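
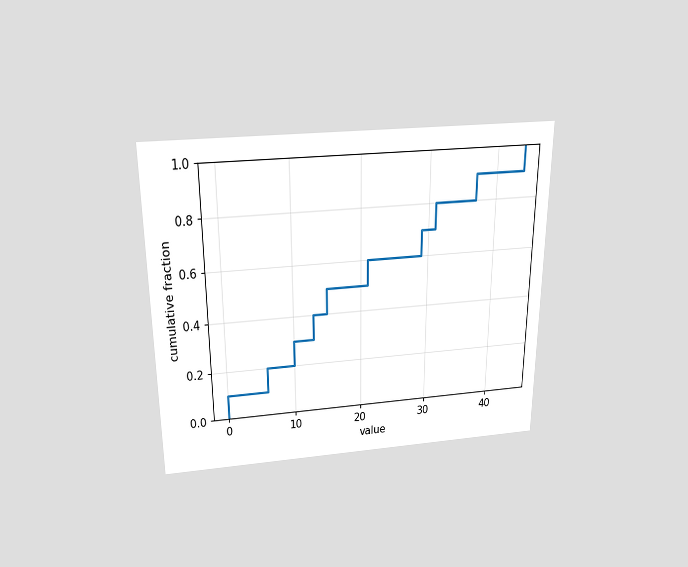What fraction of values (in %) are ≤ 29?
The chart is viewed slightly from above. At x=29 the ECDF step is at 70%.

70%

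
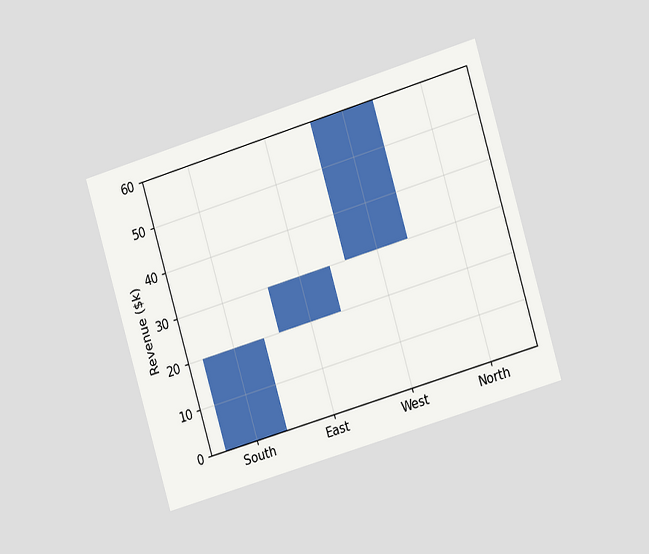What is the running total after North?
$60k

The chart is tilted about 17° counter-clockwise and viewed slightly from the right. After North the running total reaches $60k.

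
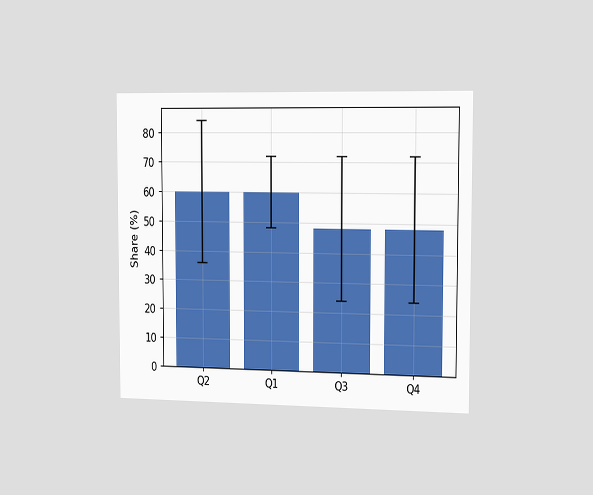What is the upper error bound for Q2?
The chart is viewed slightly from the right. The Q2 bar's upper whisker reaches 84%.

84%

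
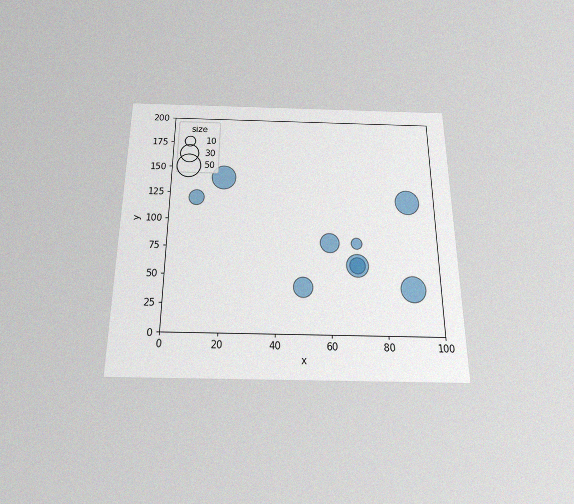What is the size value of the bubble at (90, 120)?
The chart is viewed slightly from below, with some photo noise. Matching the bubble at (90, 120) against the size legend gives 50.

50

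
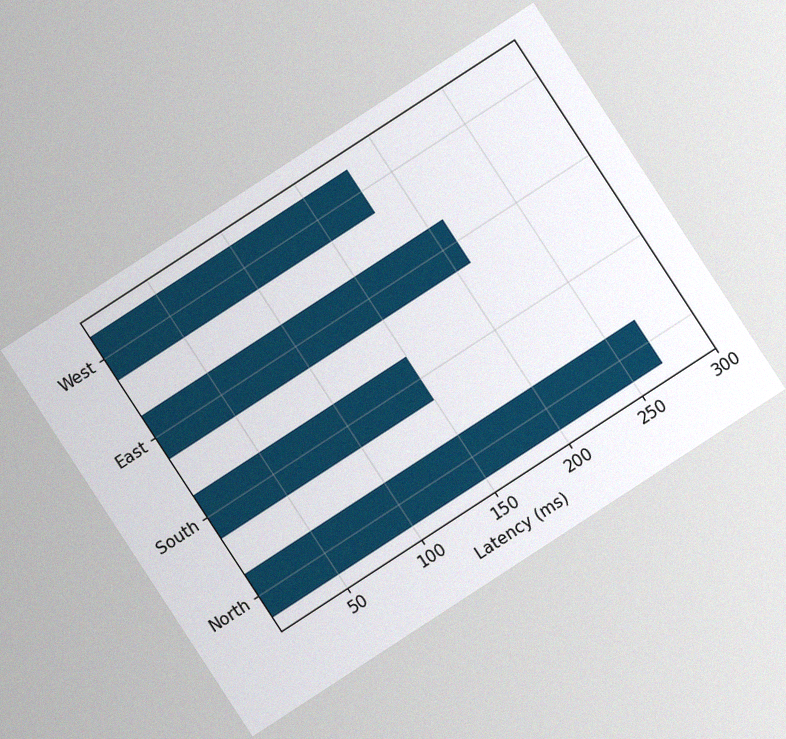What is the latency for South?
The chart is tilted about 33° counter-clockwise, with some photo noise. Reading along the chart's x-axis, the South bar reaches 150ms.

150ms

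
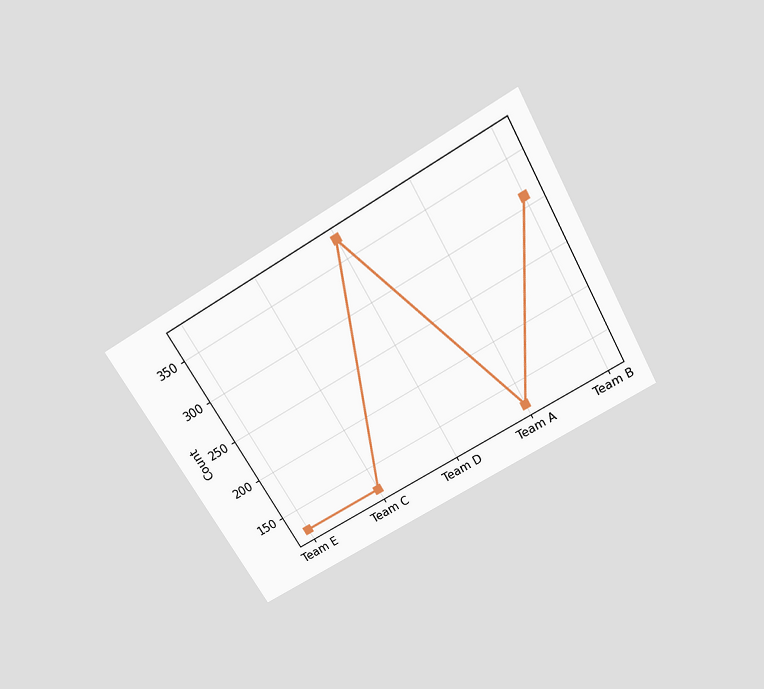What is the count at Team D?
The chart is tilted about 30° counter-clockwise and viewed slightly from above. At Team D, the line is at 372.

372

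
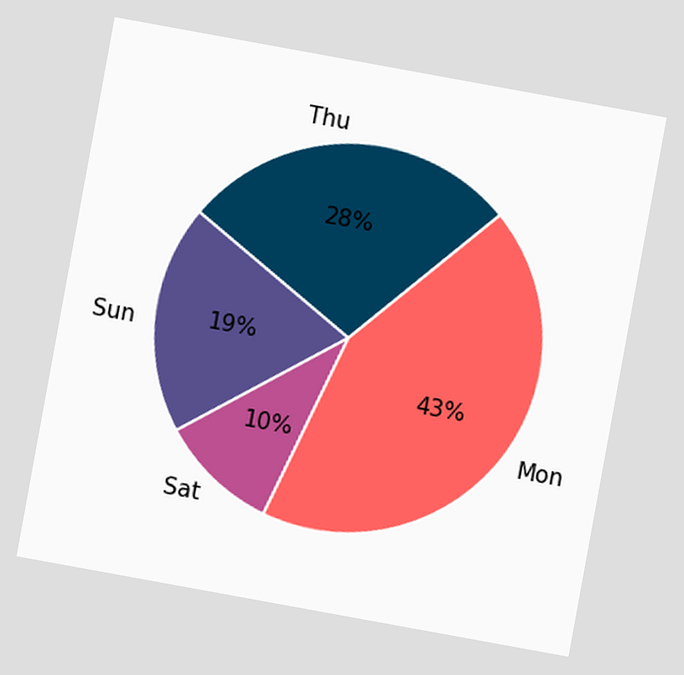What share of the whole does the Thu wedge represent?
The chart is tilted about 10° clockwise. The Thu slice takes up 28% of the pie.

28%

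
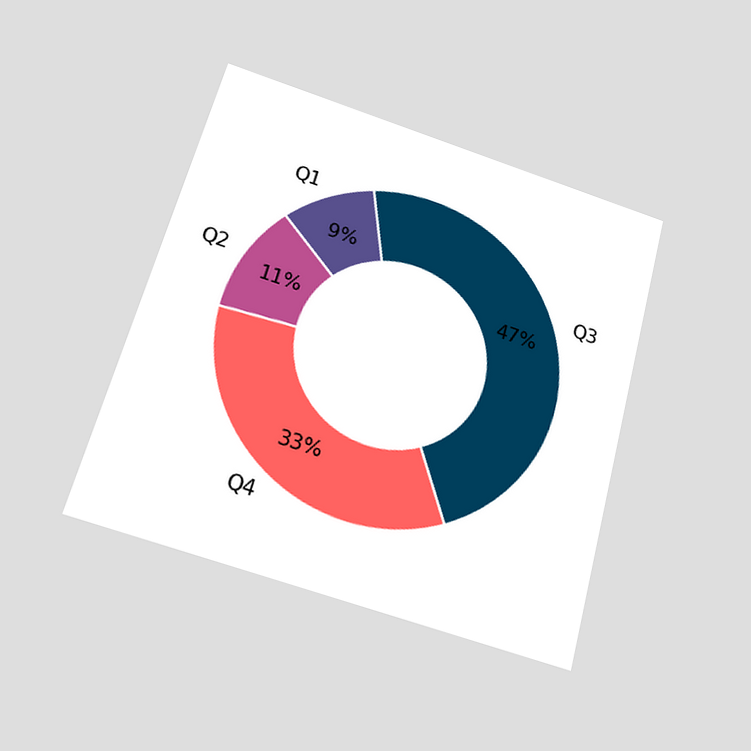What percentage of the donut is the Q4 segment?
33%

The chart is tilted about 15° clockwise and viewed slightly from below. The Q4 segment takes up 33% of the ring.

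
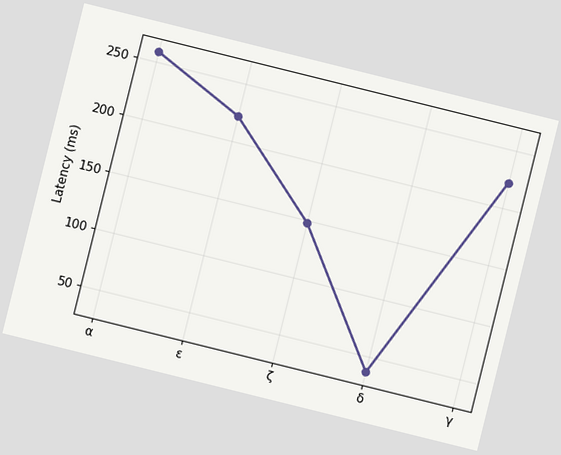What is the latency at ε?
The chart is tilted about 14° clockwise. At ε, the line is at 222ms.

222ms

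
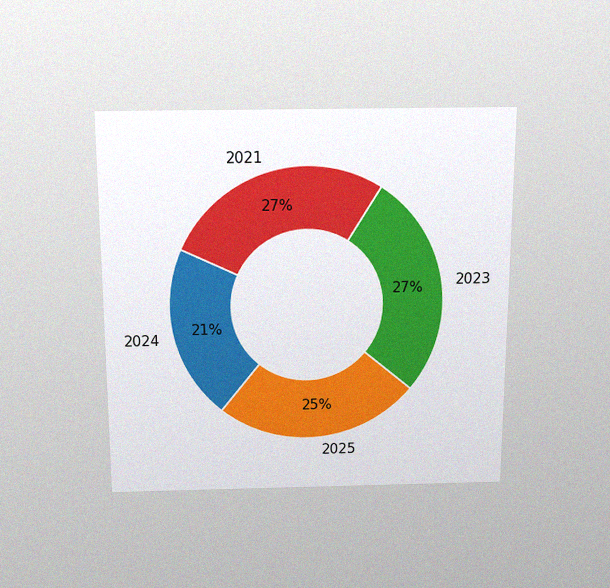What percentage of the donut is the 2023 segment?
The chart is viewed slightly from above, with some photo noise. The 2023 segment takes up 27% of the ring.

27%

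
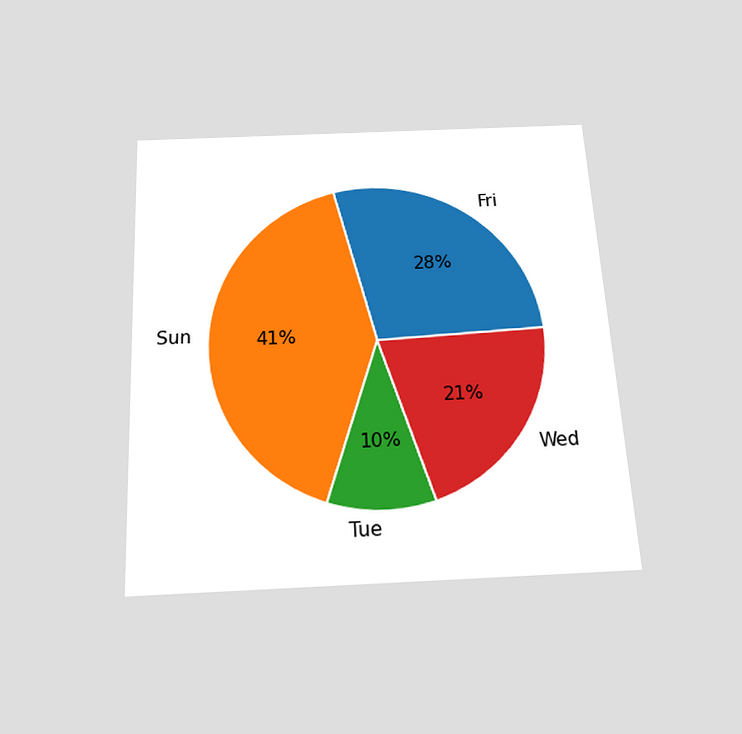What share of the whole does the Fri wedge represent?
The chart is tilted about 3° counter-clockwise and viewed slightly from below. The Fri slice takes up 28% of the pie.

28%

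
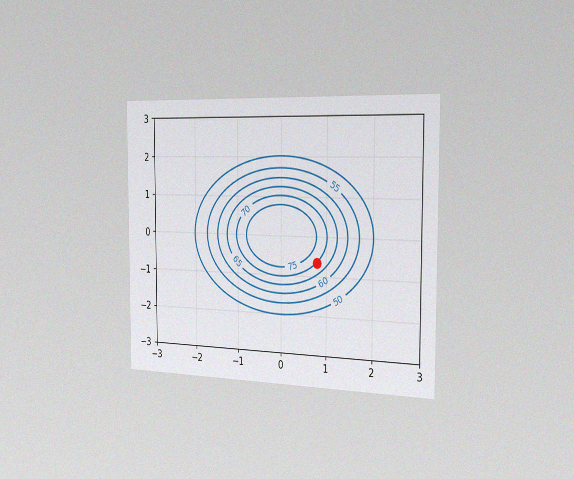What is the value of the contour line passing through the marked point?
The chart is viewed slightly from the right, with some photo noise. The marked point sits on the contour labelled 70.

70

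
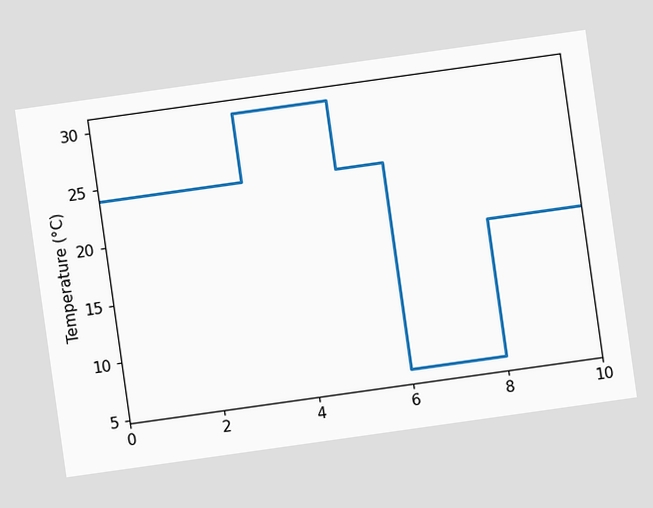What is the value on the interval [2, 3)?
24°C

The chart is tilted about 8° counter-clockwise. On [2, 3) the step sits at 24°C.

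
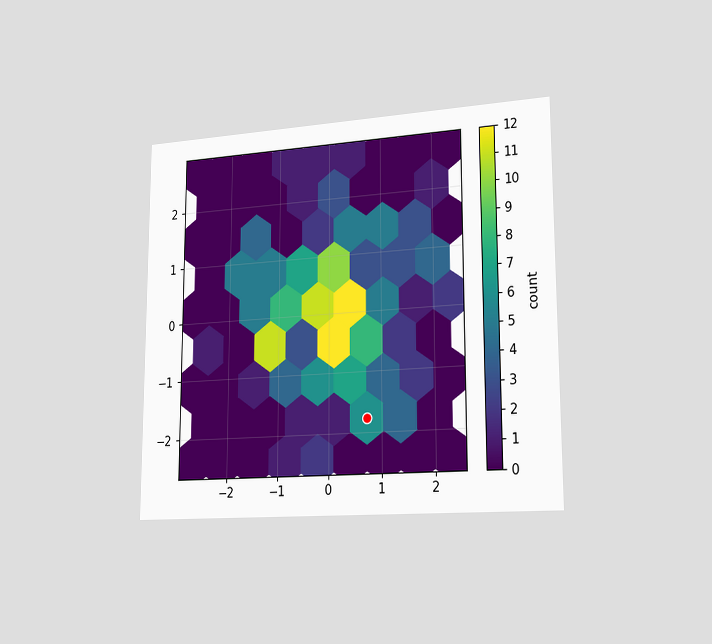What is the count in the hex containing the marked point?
The chart is viewed slightly from the right. The marked hex reads 6 on the colorbar.

6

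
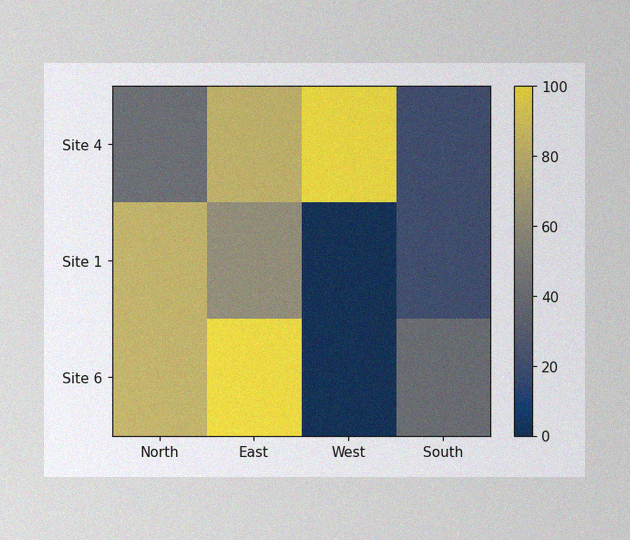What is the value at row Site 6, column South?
40

The image has some photo noise and uneven lighting. Matching cell (Site 6, South) against the colorbar gives 40.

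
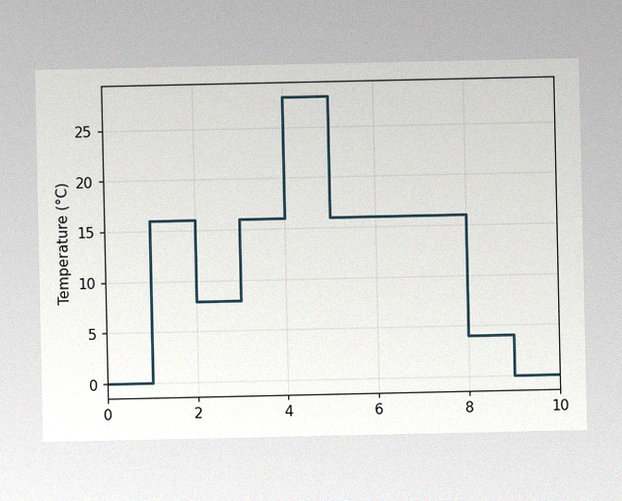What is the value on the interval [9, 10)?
0°C

The image has some photo noise and uneven lighting. On [9, 10) the step sits at 0°C.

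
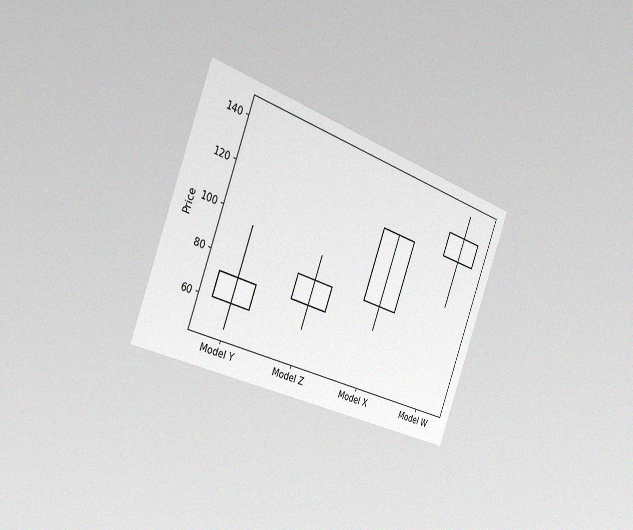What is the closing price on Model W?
132

The chart is tilted about 20° clockwise and viewed slightly from the left, with some photo noise. The Model W candle closes at 132.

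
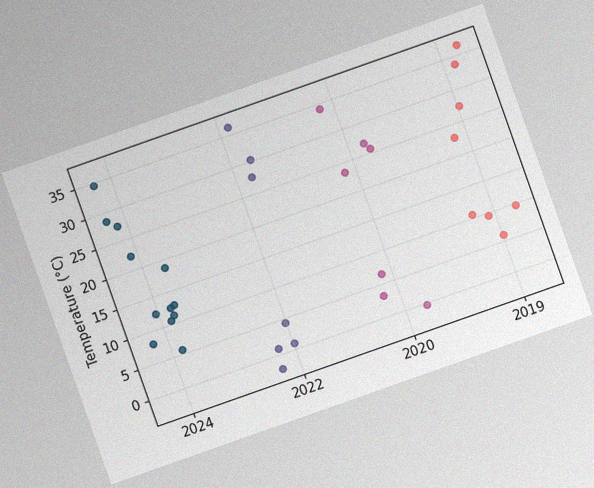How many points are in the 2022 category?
The chart is tilted about 19° counter-clockwise, with some photo noise. Counting the markers in the 2022 column gives 7.

7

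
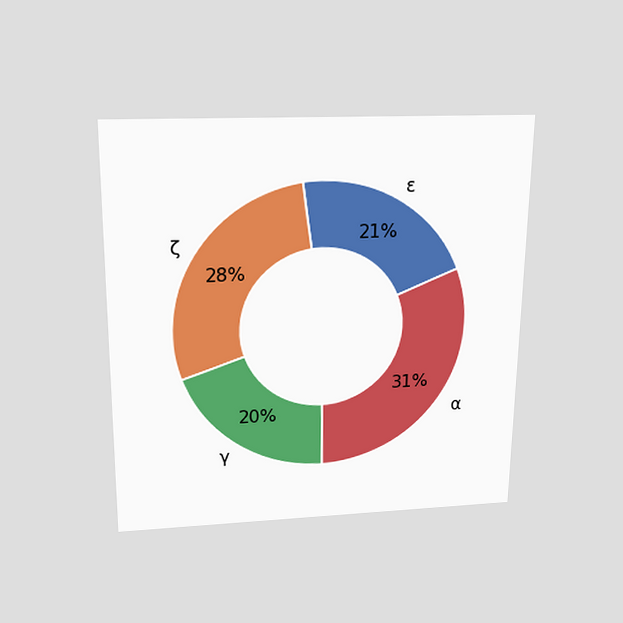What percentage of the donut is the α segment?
31%

The chart is viewed slightly from above. The α segment takes up 31% of the ring.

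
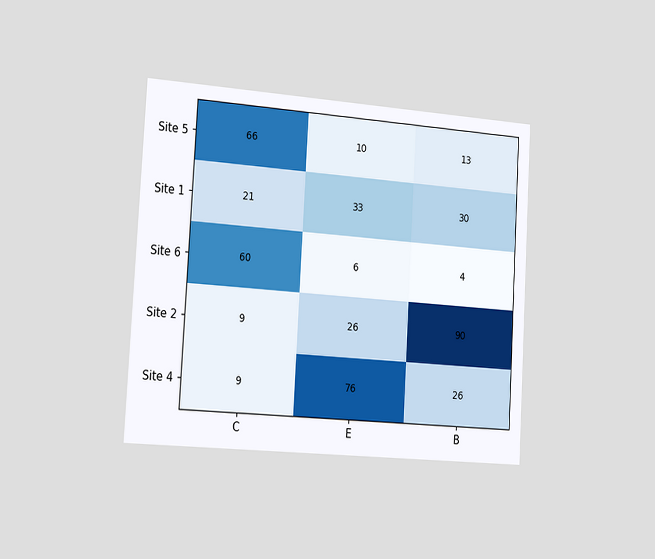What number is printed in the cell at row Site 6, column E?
The chart is tilted about 3° clockwise and viewed slightly from the left. The (Site 6, E) cell reads 6.

6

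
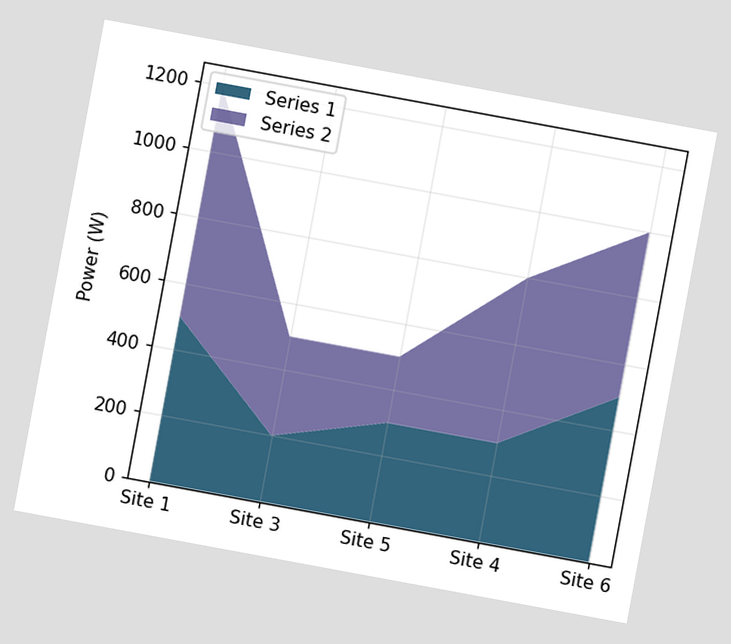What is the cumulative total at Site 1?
The chart is tilted about 10° clockwise. The stacked total at Site 1 reaches 1200W.

1200W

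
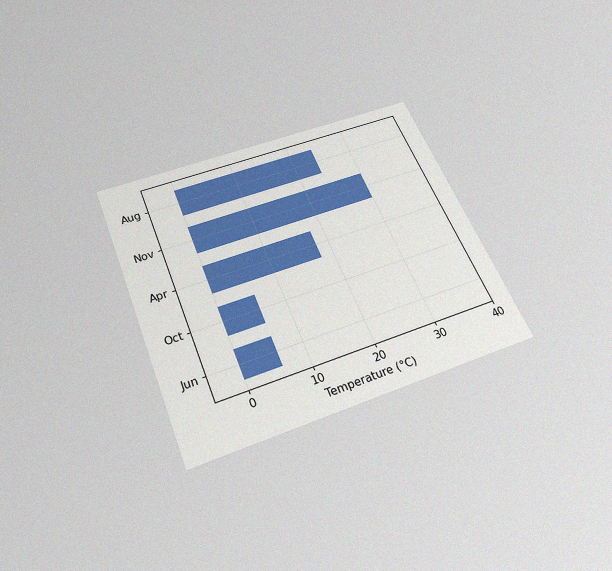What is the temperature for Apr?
18°C

The chart is tilted about 22° counter-clockwise and viewed slightly from below, with some photo noise. Reading along the chart's x-axis, the Apr bar reaches 18°C.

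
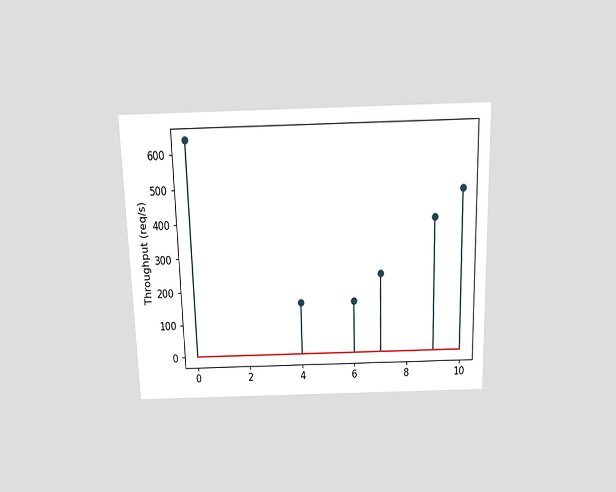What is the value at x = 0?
The chart is viewed slightly from above. The stem at x=0 reaches 640req/s.

640req/s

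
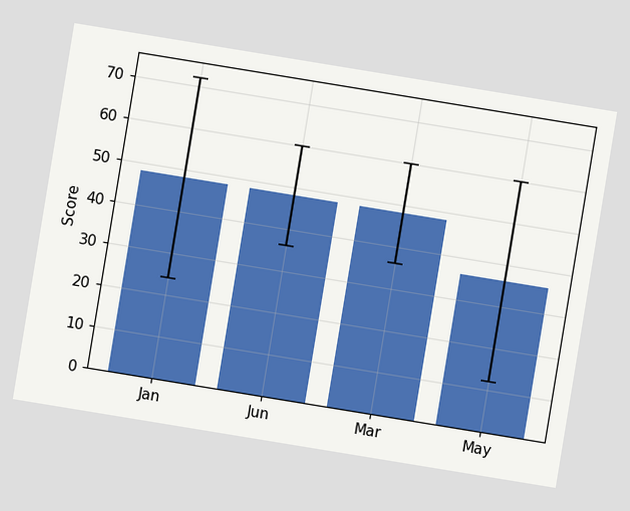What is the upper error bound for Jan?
The chart is tilted about 9° clockwise. The Jan bar's upper whisker reaches 72.

72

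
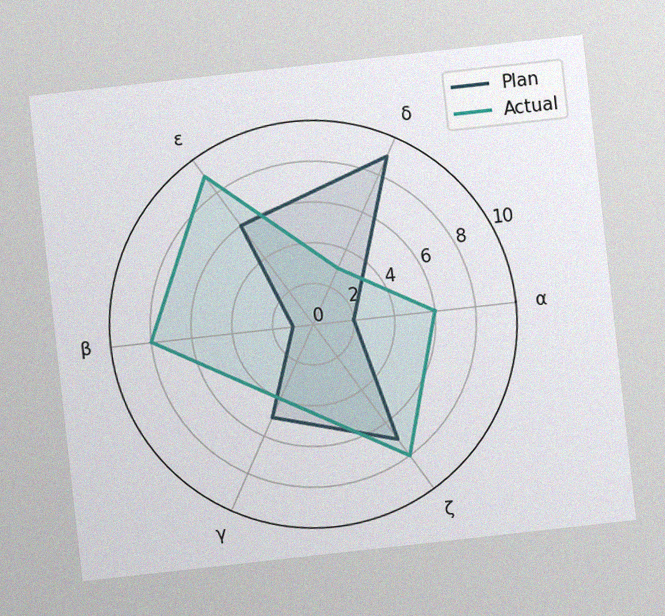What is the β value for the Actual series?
8

The chart is tilted about 6° counter-clockwise, with some photo noise. On the β axis, Actual reaches 8.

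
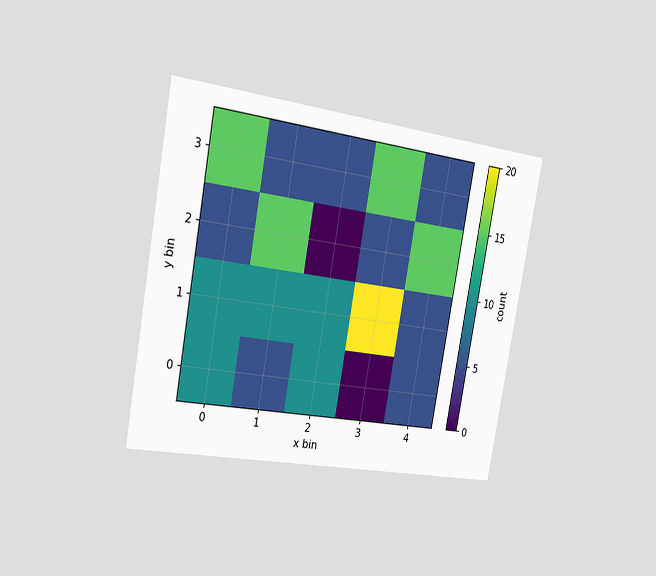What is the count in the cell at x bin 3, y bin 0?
The chart is tilted about 10° clockwise and viewed slightly from the left. Matching the cell (3, 0) against the colorbar gives 0.

0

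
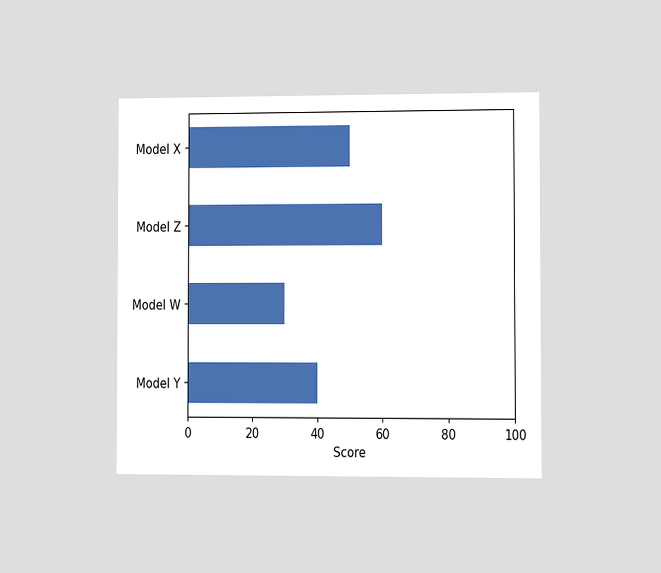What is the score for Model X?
50

The chart is viewed at a slight angle. Reading along the chart's x-axis, the Model X bar reaches 50.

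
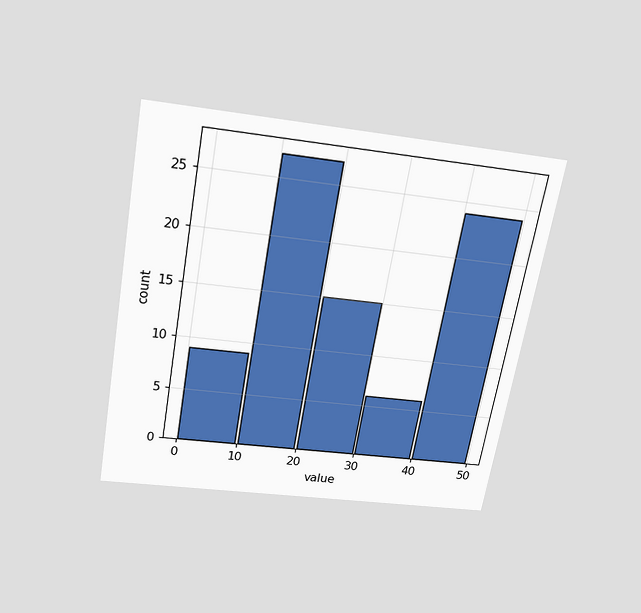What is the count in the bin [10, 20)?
The chart is tilted about 10° clockwise and viewed slightly from above. The [10, 20) bin has height 27.

27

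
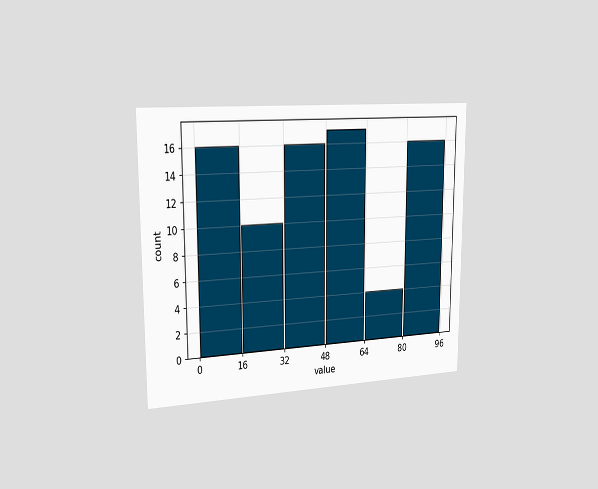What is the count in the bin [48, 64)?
The chart is viewed slightly from the left. The [48, 64) bin has height 17.

17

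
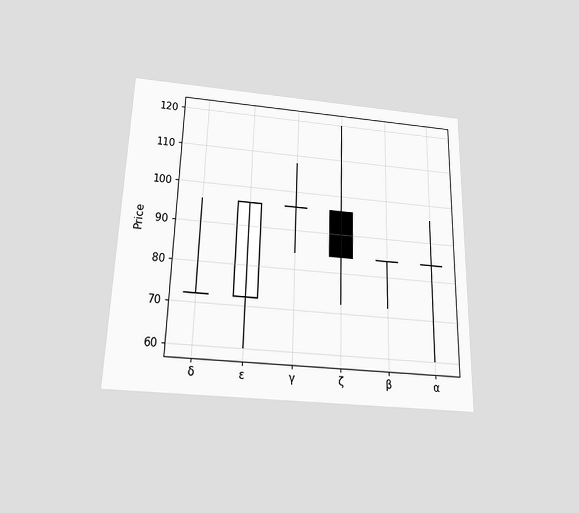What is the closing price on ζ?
84

The chart is viewed slightly from below. The ζ candle closes at 84.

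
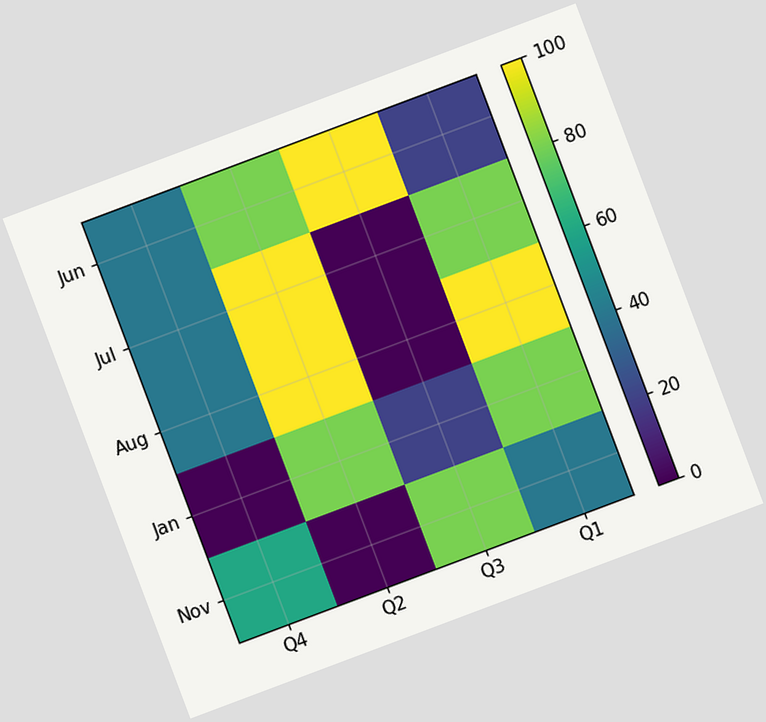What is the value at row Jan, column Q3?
20

The chart is tilted about 21° counter-clockwise. Matching cell (Jan, Q3) against the colorbar gives 20.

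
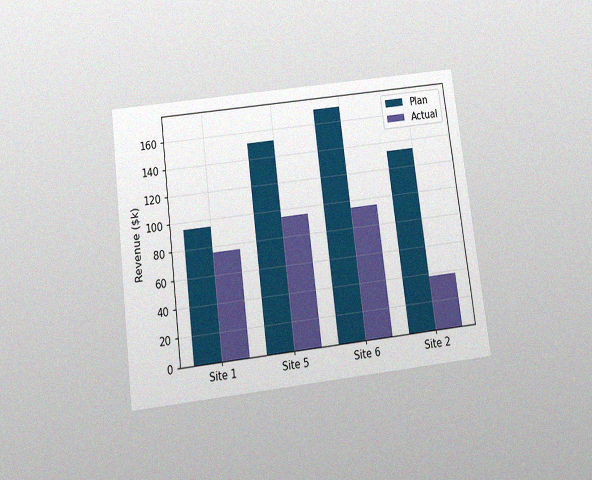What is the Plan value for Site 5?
$152k

The chart is tilted about 7° counter-clockwise and viewed slightly from below, with some photo noise. The Plan bar at Site 5 reaches $152k on the y-axis.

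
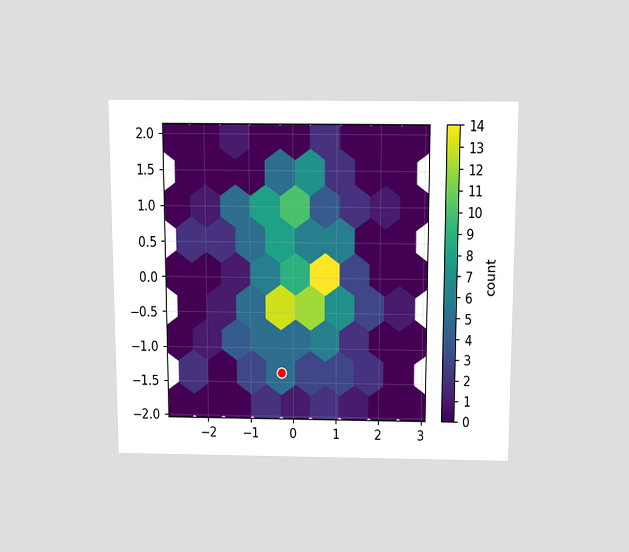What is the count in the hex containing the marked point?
The chart is viewed slightly from above. The marked hex reads 5 on the colorbar.

5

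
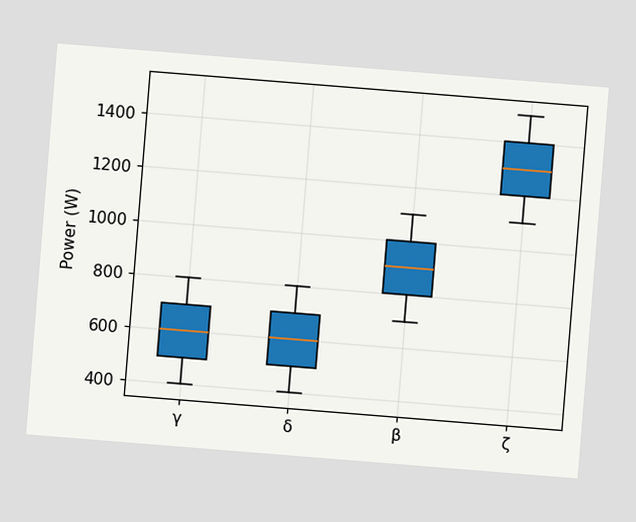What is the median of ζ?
1300W

The chart is tilted about 5° clockwise. The median line in the ζ box sits at 1300W.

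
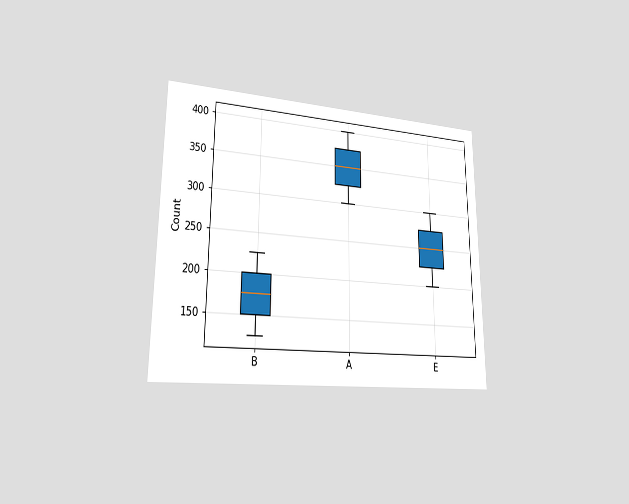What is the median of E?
250

The chart is viewed slightly from the left. The median line in the E box sits at 250.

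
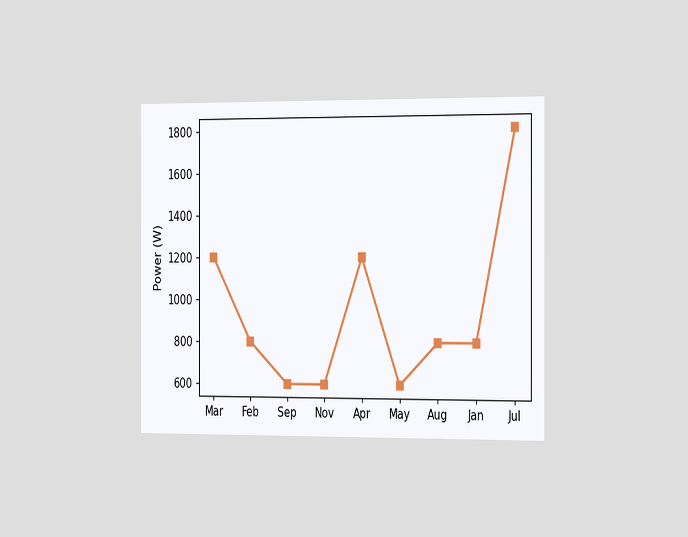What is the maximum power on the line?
1800W

The chart is viewed slightly from the right. The highest point is at Jul, and reading across to the y-axis gives 1800W.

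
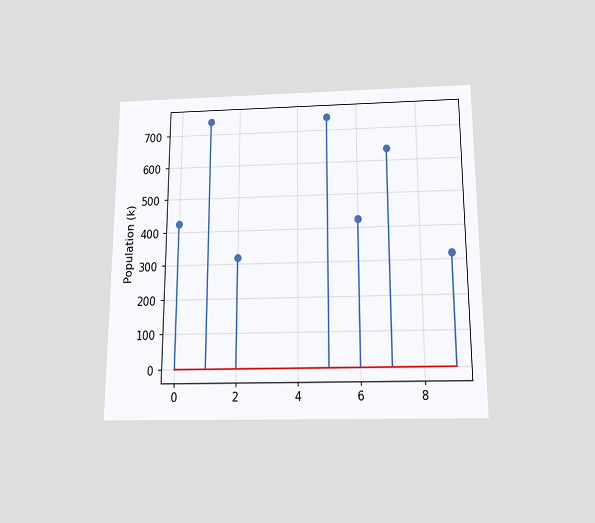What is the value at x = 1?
The chart is viewed slightly from below. The stem at x=1 reaches 742k.

742k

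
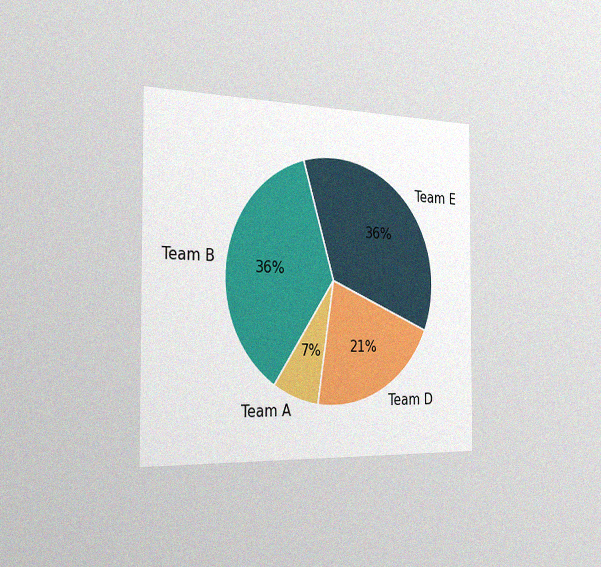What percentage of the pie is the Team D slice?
The chart is viewed slightly from the left, with some photo noise. The Team D slice takes up 21% of the pie.

21%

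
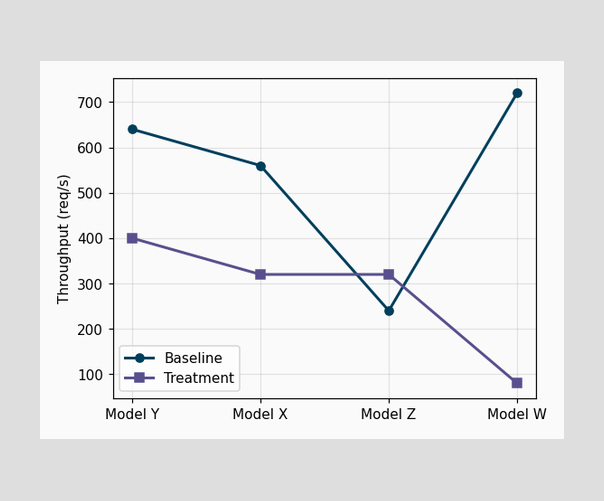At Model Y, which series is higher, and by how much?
Baseline, by 240req/s

At Model Y, Baseline sits above the other line by 240req/s.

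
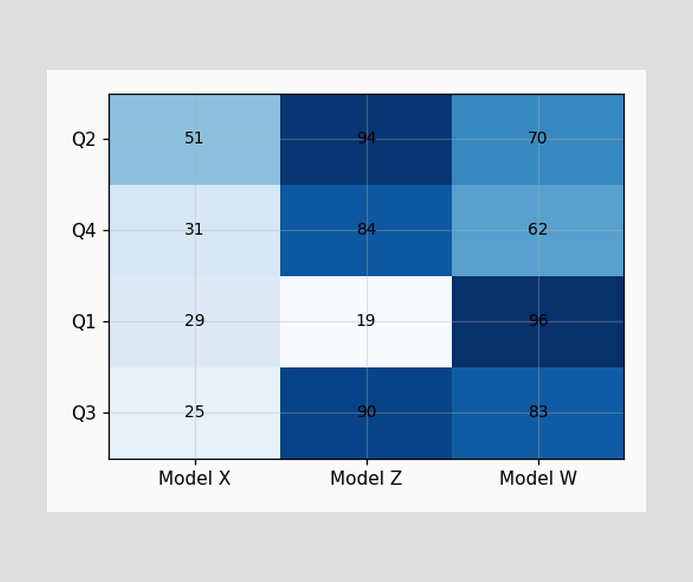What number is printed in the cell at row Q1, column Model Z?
The (Q1, Model Z) cell reads 19.

19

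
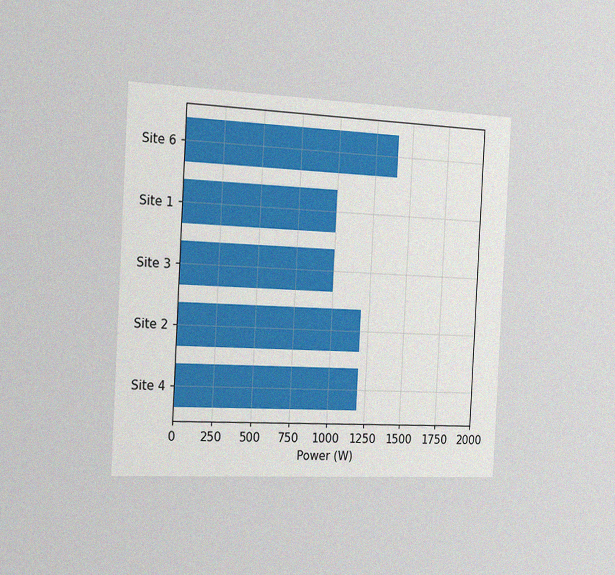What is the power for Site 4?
1200W

The chart is tilted about 3° clockwise and viewed slightly from the left, with some photo noise. Reading along the chart's x-axis, the Site 4 bar reaches 1200W.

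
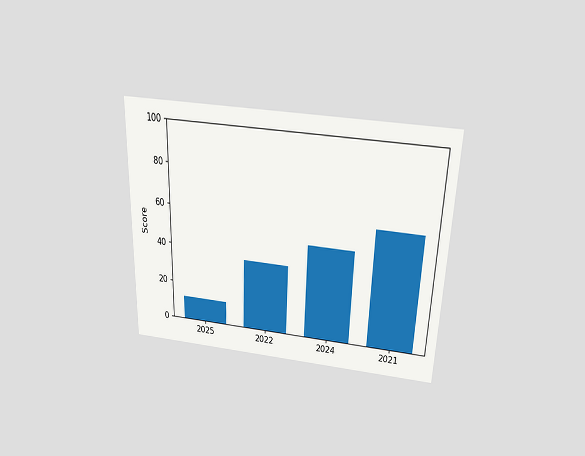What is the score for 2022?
The chart is viewed slightly from above. Reading along the chart's y-axis, the 2022 bar reaches 36.

36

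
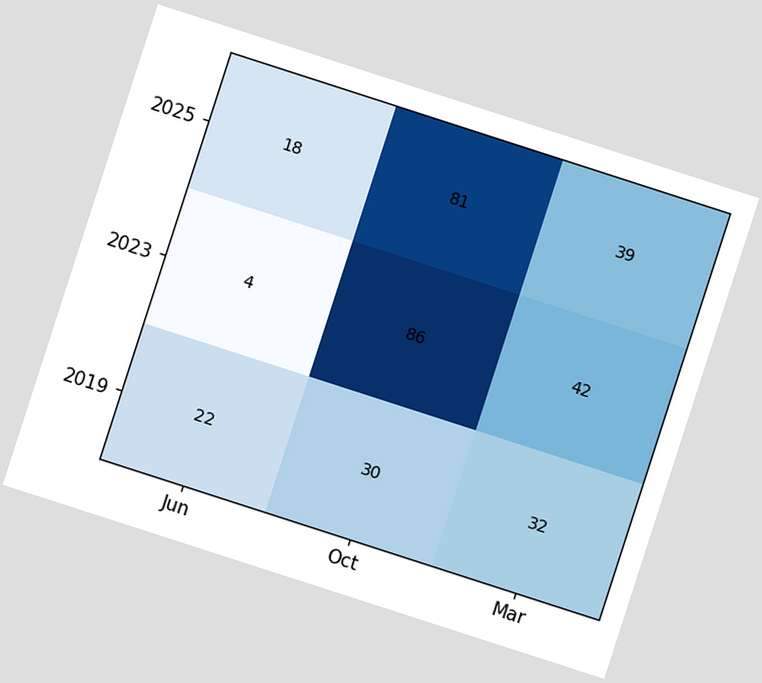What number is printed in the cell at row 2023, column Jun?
4

The chart is tilted about 18° clockwise. The (2023, Jun) cell reads 4.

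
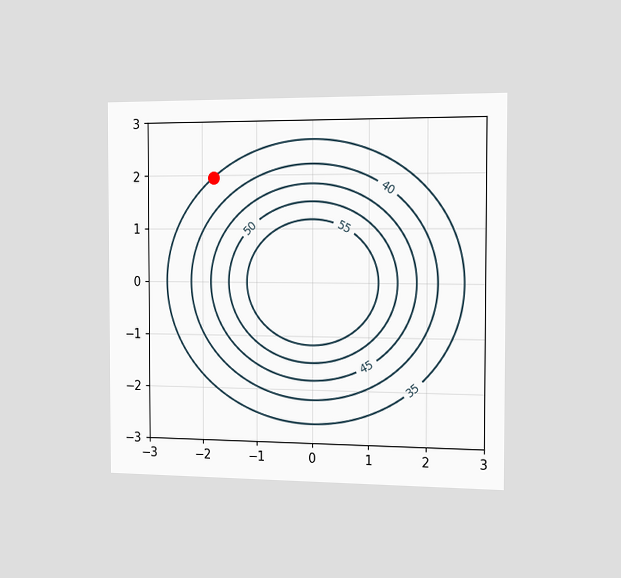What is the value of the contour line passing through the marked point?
The chart is viewed slightly from the right. The marked point sits on the contour labelled 35.

35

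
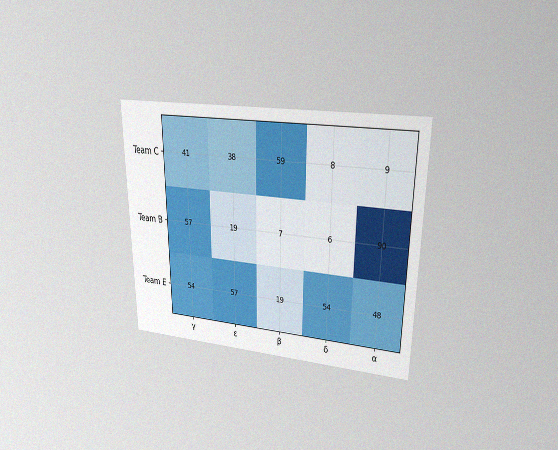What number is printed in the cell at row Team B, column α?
The chart is viewed at a slight angle, with some photo noise. The (Team B, α) cell reads 90.

90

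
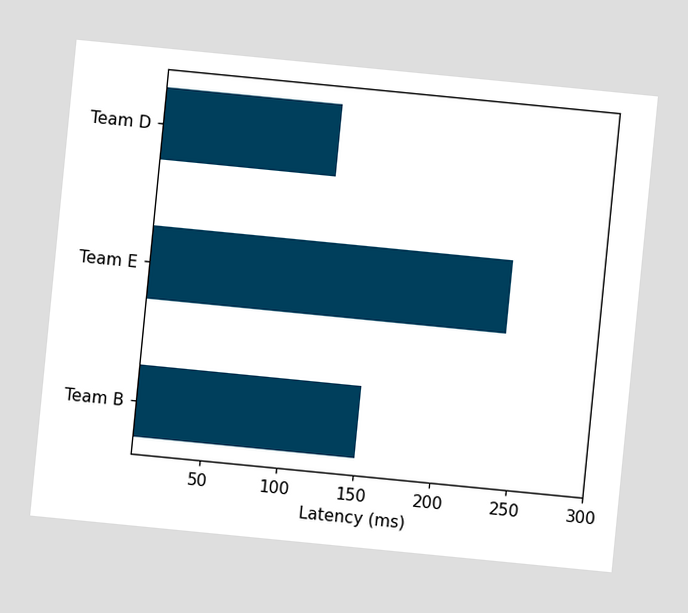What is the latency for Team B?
The chart is tilted about 6° clockwise. Reading along the chart's x-axis, the Team B bar reaches 150ms.

150ms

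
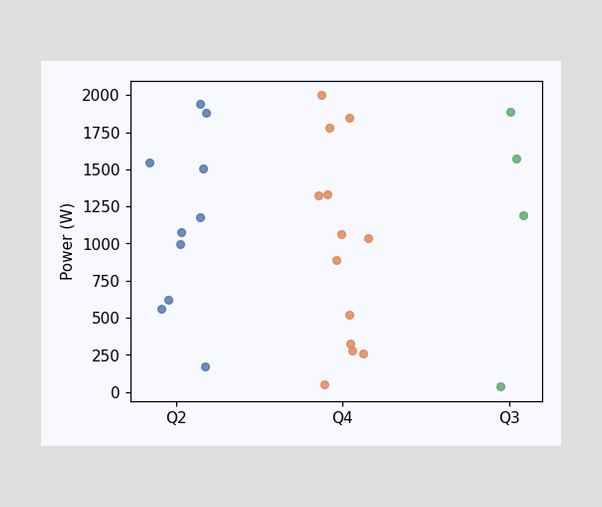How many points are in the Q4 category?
Counting the markers in the Q4 column gives 13.

13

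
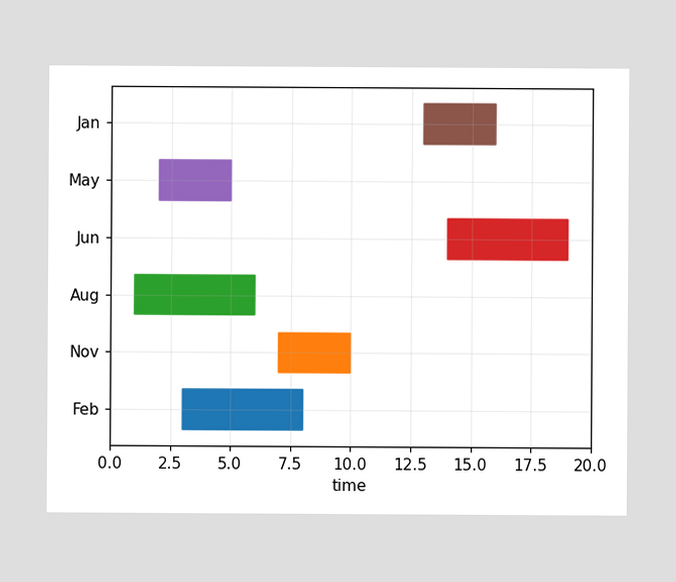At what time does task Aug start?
1

The Aug bar begins at t=1.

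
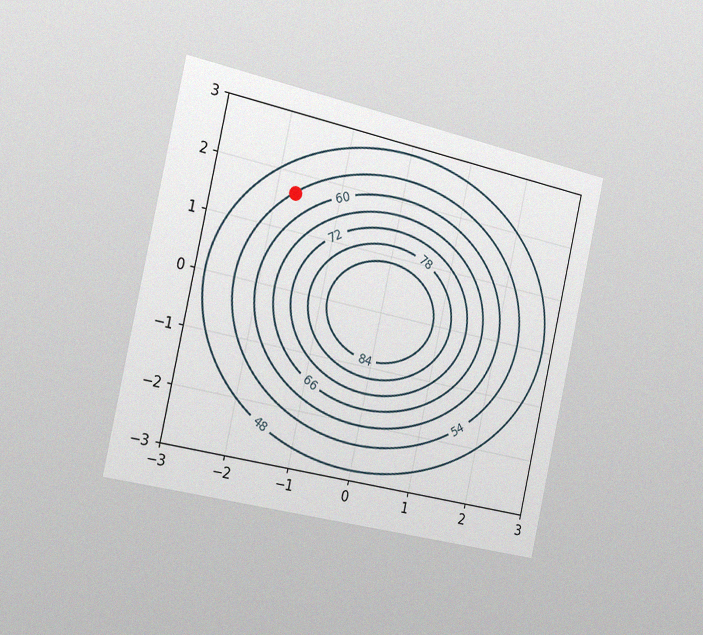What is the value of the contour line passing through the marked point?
54

The chart is tilted about 12° clockwise and viewed slightly from the left, with some photo noise. The marked point sits on the contour labelled 54.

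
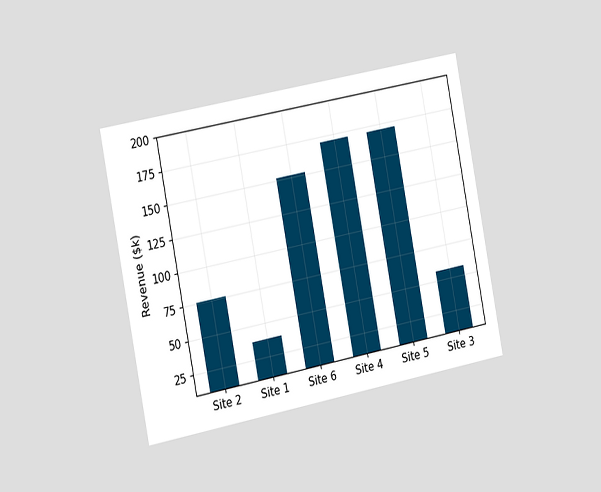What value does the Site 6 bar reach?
The chart is tilted about 11° counter-clockwise and viewed slightly from the left. Reading along the chart's y-axis, the Site 6 bar reaches $152k.

$152k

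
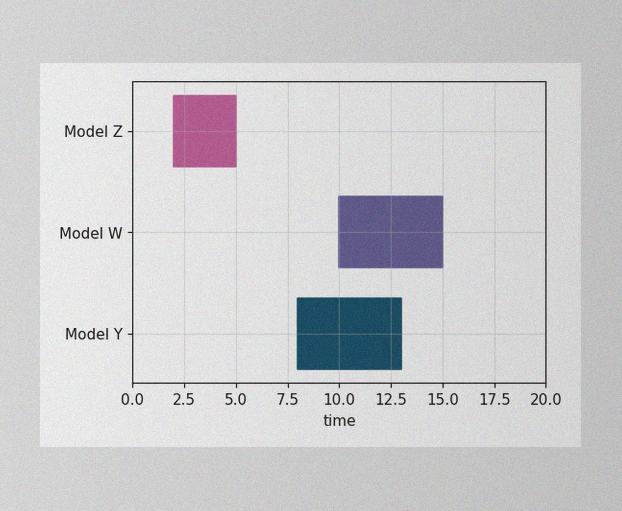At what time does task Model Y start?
8

The image has some photo noise and uneven lighting. The Model Y bar begins at t=8.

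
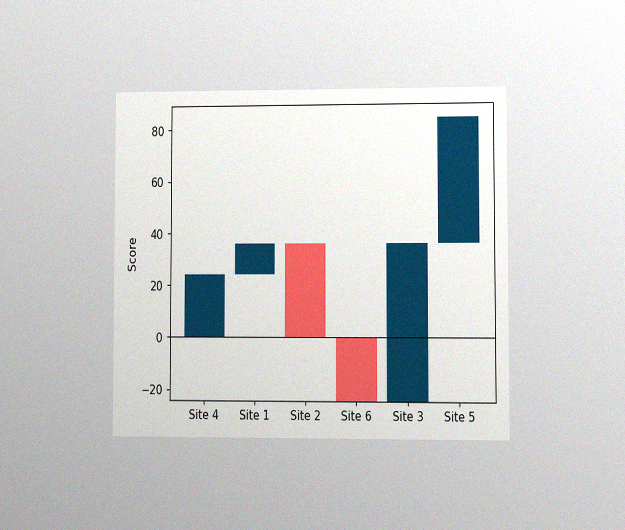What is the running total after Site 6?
-24

The chart is viewed at a slight angle, with some photo noise. After Site 6 the running total reaches -24.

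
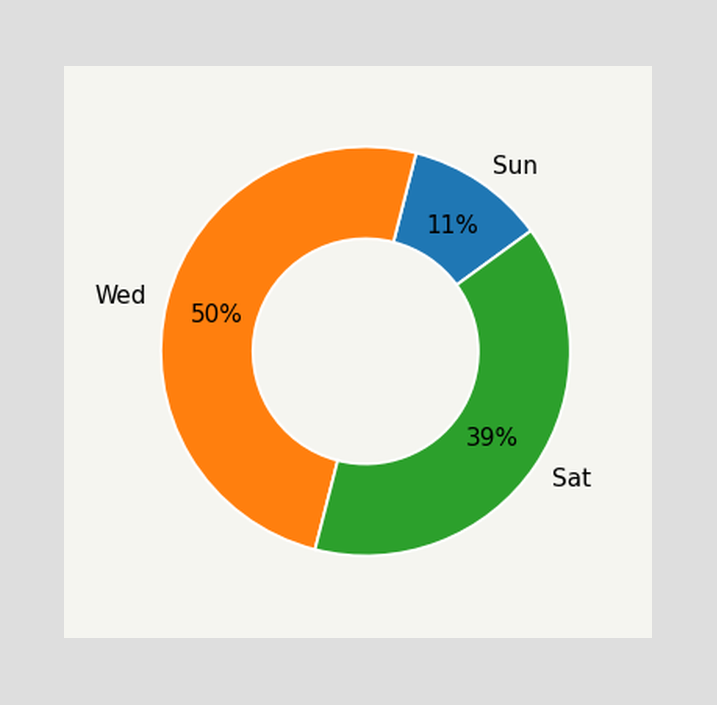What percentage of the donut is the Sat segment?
39%

The Sat segment takes up 39% of the ring.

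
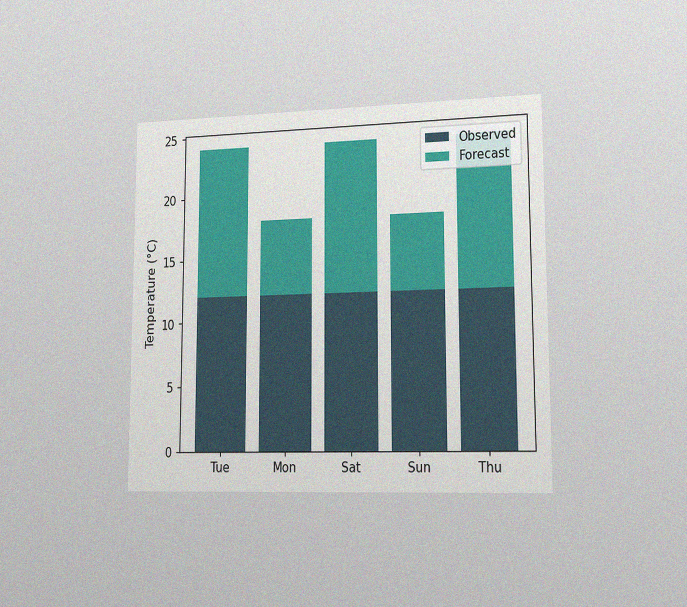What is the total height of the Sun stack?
18°C

The chart is viewed slightly from the right, with some photo noise. The Sun stack's top reaches 18°C on the y-axis.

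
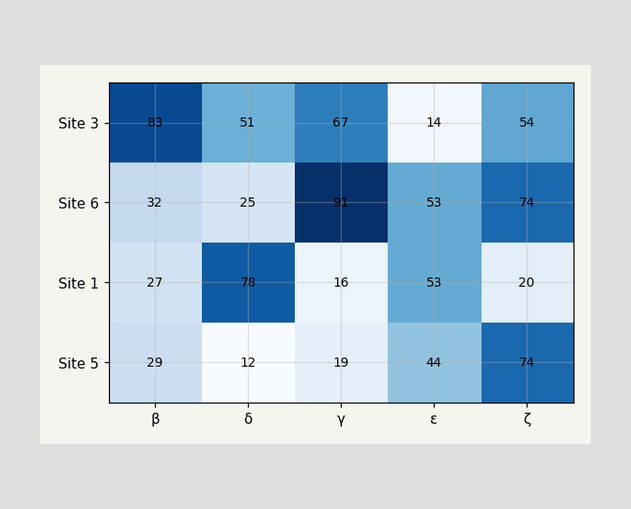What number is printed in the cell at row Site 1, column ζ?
20

The (Site 1, ζ) cell reads 20.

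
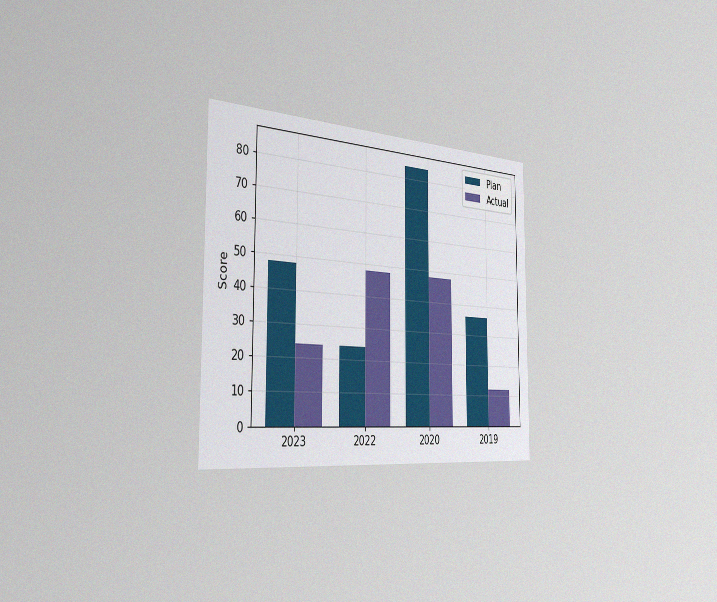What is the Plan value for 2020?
84

The chart is viewed slightly from the left, with some photo noise. The Plan bar at 2020 reaches 84 on the y-axis.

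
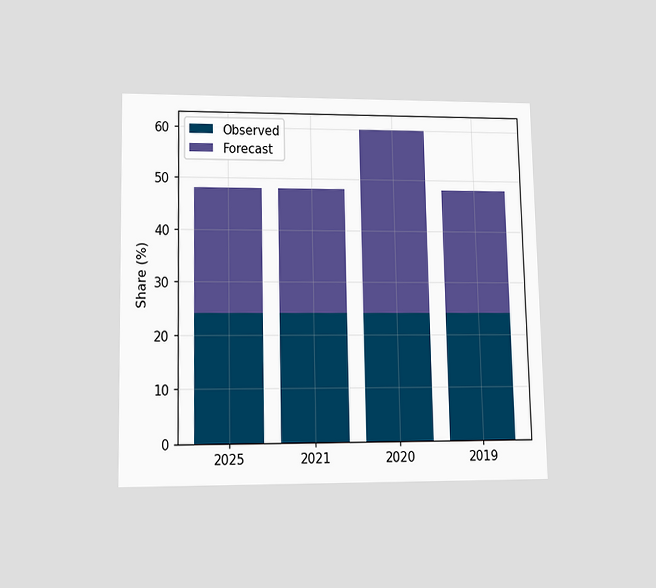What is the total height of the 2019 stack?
48%

The chart is viewed slightly from below. The 2019 stack's top reaches 48% on the y-axis.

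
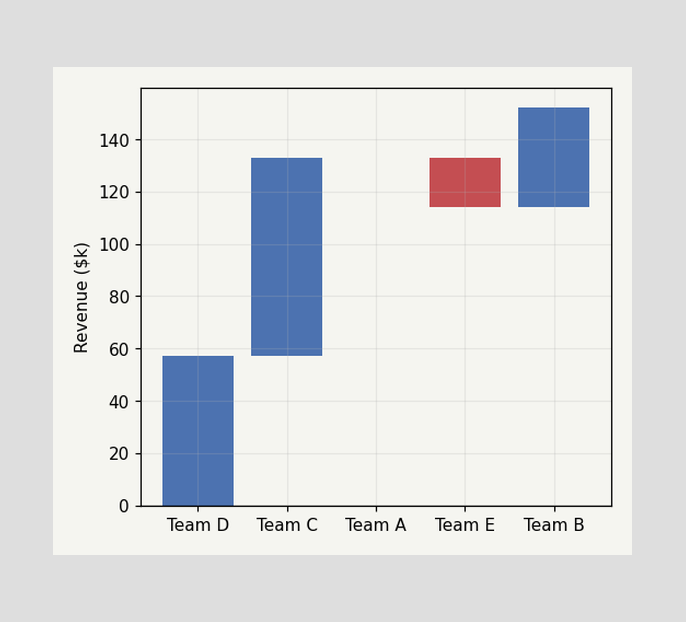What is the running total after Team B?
$152k

After Team B the running total reaches $152k.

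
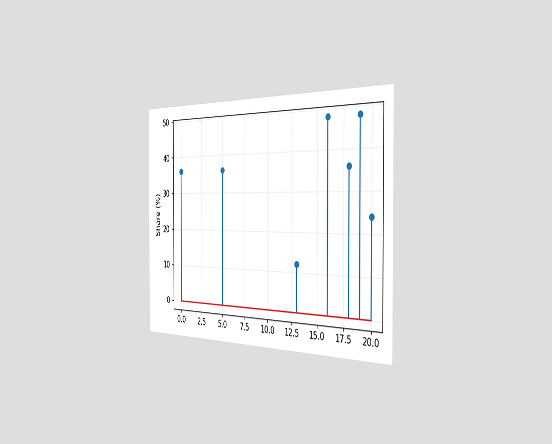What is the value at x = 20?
The chart is viewed slightly from the right. The stem at x=20 reaches 24%.

24%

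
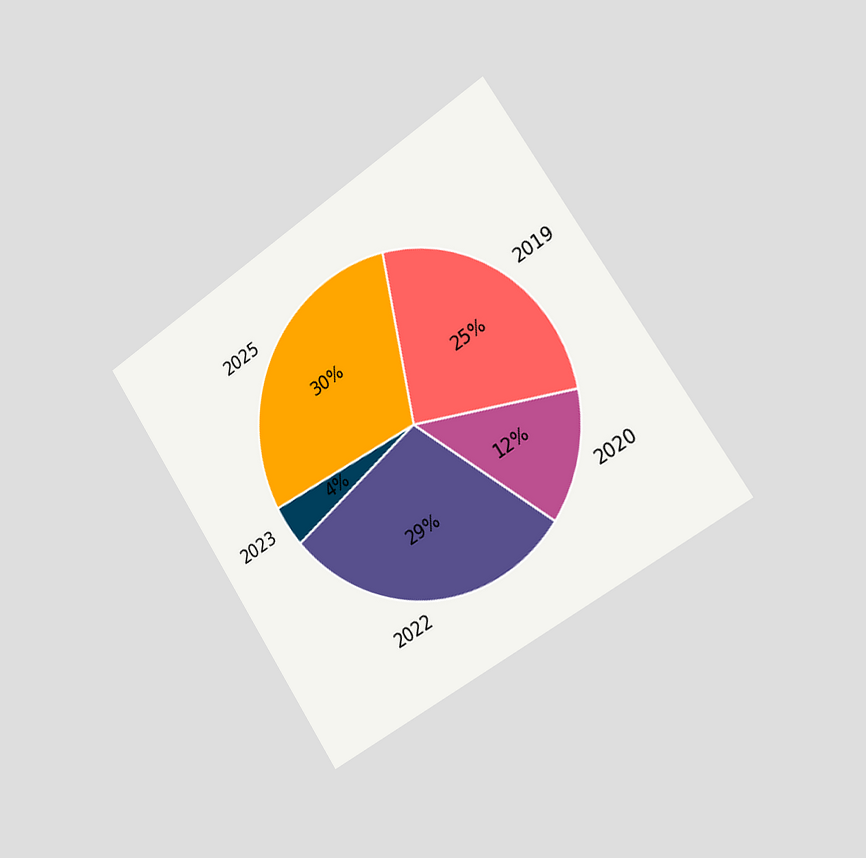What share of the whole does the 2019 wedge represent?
The chart is tilted about 33° counter-clockwise and viewed slightly from the right. The 2019 slice takes up 25% of the pie.

25%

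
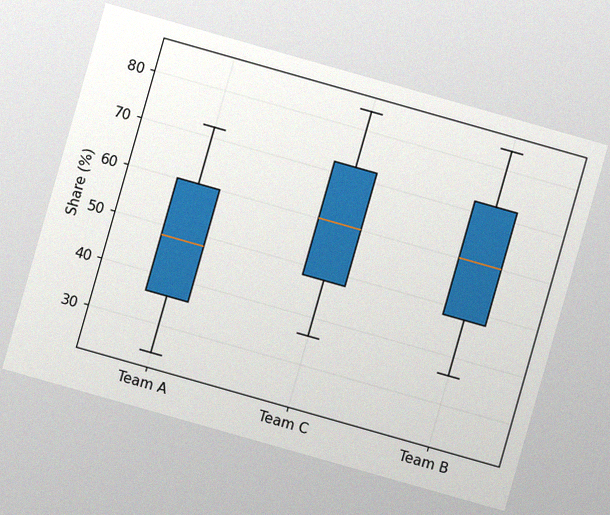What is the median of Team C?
60%

The chart is tilted about 16° clockwise, with some photo noise. The median line in the Team C box sits at 60%.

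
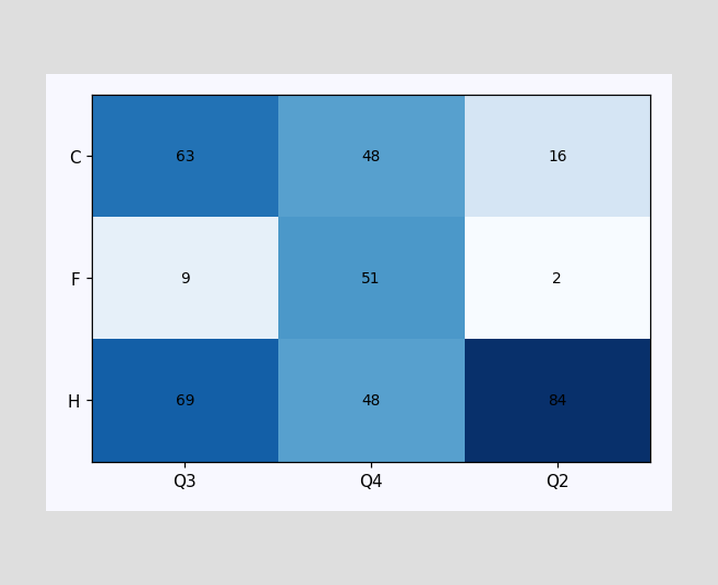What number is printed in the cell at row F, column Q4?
51

The (F, Q4) cell reads 51.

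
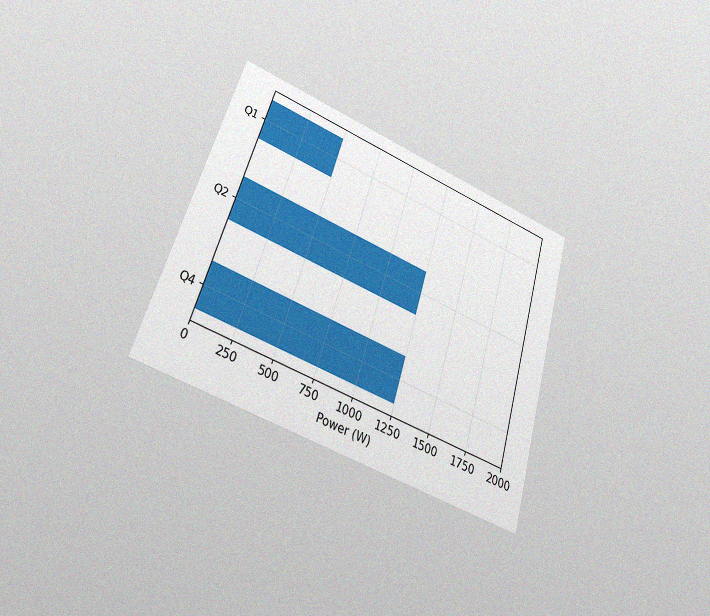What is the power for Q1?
The chart is tilted about 17° clockwise and viewed at a slight angle, with some photo noise. Reading along the chart's x-axis, the Q1 bar reaches 500W.

500W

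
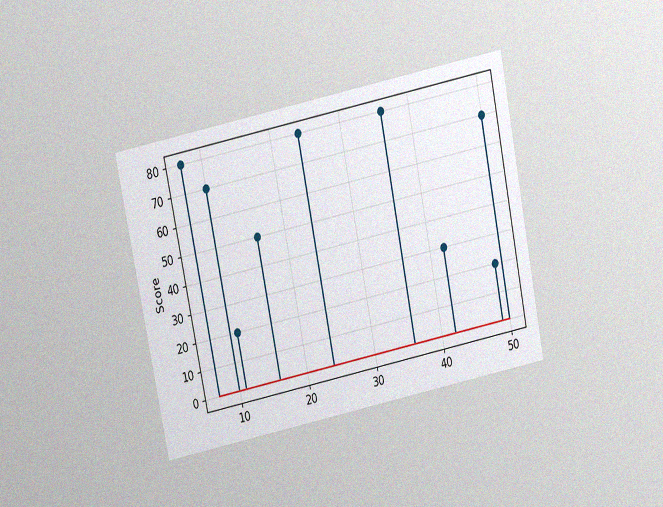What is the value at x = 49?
20

The chart is tilted about 12° counter-clockwise and viewed slightly from above, with some photo noise. The stem at x=49 reaches 20.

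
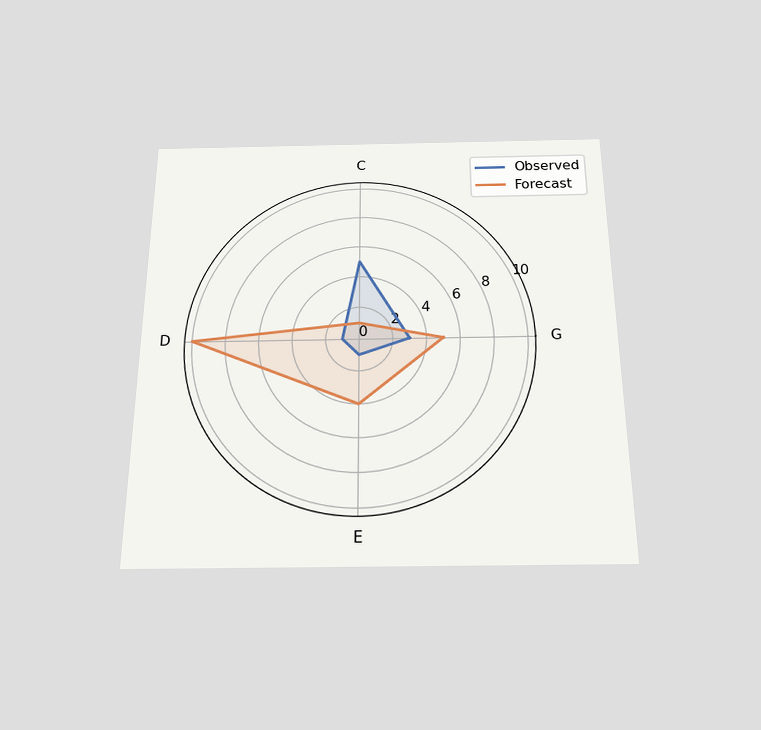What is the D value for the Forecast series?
10

The chart is viewed slightly from below. On the D axis, Forecast reaches 10.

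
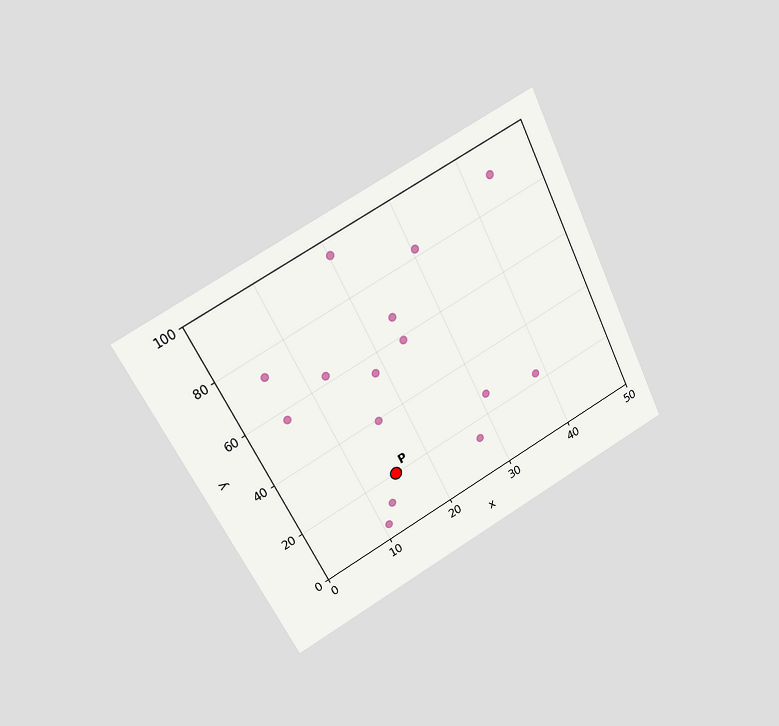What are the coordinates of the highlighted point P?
(15, 20)

The chart is tilted about 27° counter-clockwise and viewed at a slight angle. Following the gridlines from P to each axis, P sits at (15, 20).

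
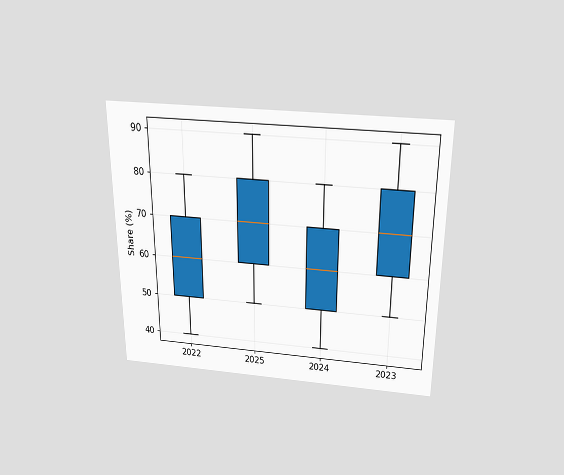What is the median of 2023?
The chart is viewed slightly from above. The median line in the 2023 box sits at 70%.

70%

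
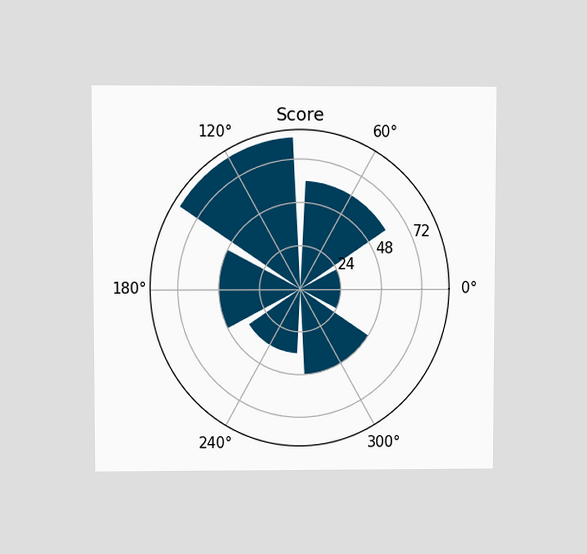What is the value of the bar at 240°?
The chart is viewed at a slight angle. The bar at 240° reaches 36 on the radial axis.

36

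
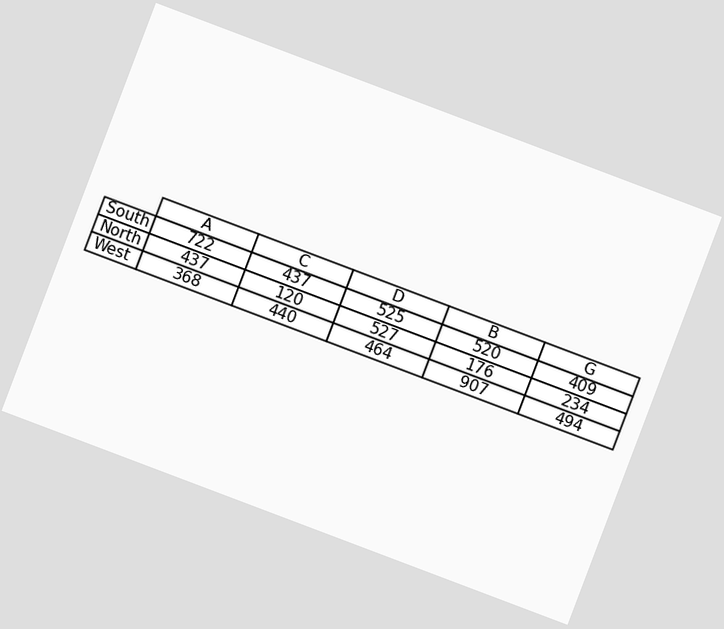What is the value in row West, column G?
494

The chart is tilted about 21° clockwise. The (West, G) cell reads 494.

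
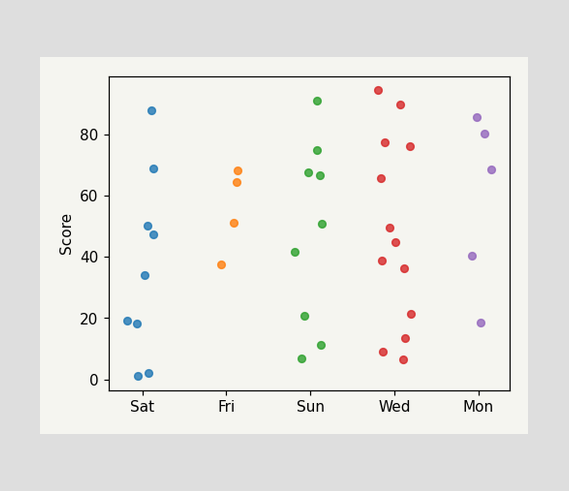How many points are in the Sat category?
9

Counting the markers in the Sat column gives 9.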